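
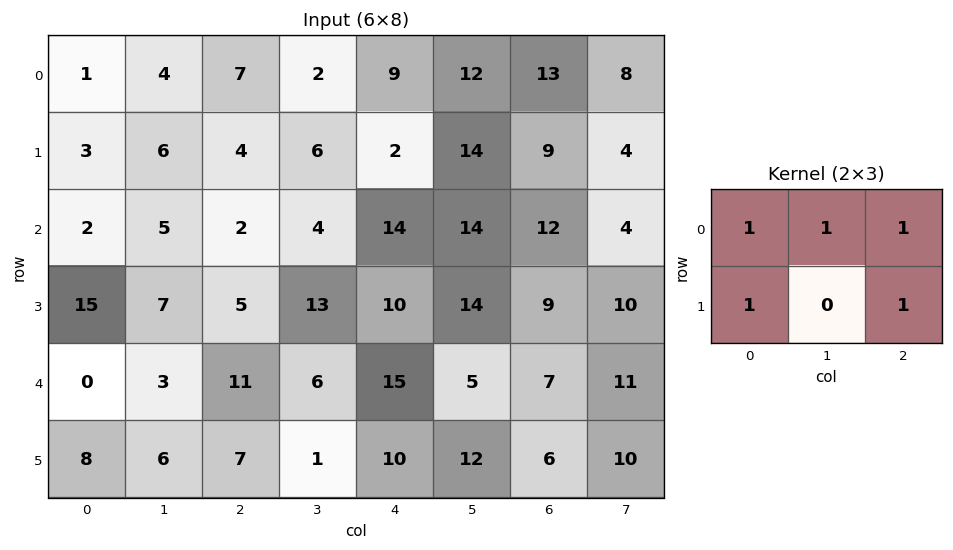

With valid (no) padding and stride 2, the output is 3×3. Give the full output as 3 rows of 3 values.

Output[0,0]: The receptive field on the input at this output position is [1 4 7 / 3 6 4]. Elementwise product with the kernel and sum: 1·1 + 4·1 + 7·1 + 3·1 + 4·1.

19 24 45
29 35 59
29 49 43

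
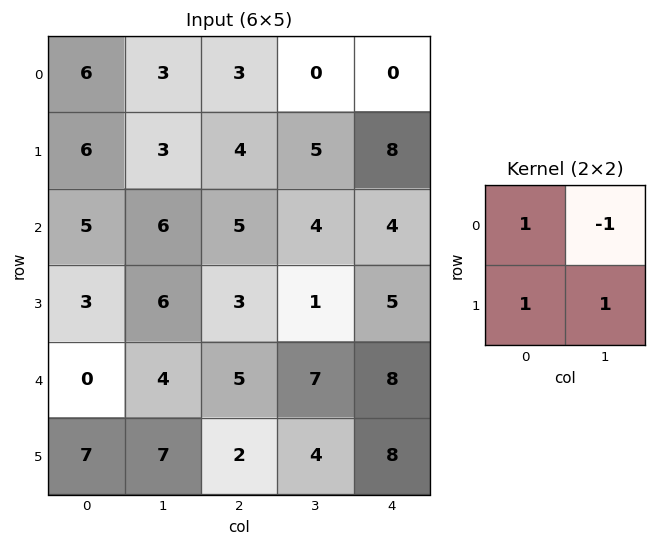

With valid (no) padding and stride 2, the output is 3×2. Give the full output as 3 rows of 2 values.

Output[0,0]: The receptive field on the input at this output position is [6 3 / 6 3]. Elementwise product with the kernel and sum: 6·1 + 3·-1 + 6·1 + 3·1.

12 12
8 5
10 4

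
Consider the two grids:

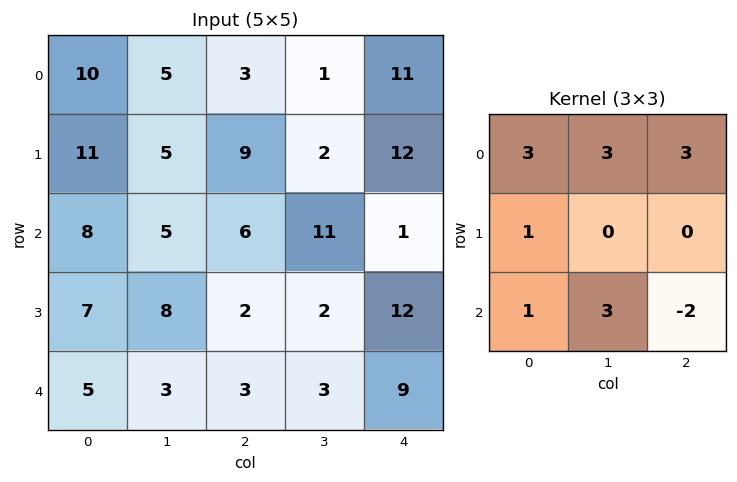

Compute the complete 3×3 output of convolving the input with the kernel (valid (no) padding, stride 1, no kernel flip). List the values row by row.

Output[0,0]: The receptive field on the input at this output position is [10 5 3 / 11 5 9 / 8 5 6]. Elementwise product with the kernel and sum: 10·3 + 5·3 + 3·3 + 11·1 + 8·1 + 5·3 + 6·-2.

76 33 91
110 63 59
72 80 50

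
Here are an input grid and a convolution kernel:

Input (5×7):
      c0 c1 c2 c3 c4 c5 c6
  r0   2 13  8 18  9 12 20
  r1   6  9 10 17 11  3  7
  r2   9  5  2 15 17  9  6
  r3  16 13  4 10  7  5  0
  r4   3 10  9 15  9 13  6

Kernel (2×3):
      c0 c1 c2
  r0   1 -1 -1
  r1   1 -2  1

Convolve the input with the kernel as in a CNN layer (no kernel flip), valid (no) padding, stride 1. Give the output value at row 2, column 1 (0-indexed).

3

The receptive field on the input at this output position is [5 2 15 / 13 4 10]. Elementwise product with the kernel and sum: 5·1 + 2·-1 + 15·-1 + 13·1 + 4·-2 + 10·1.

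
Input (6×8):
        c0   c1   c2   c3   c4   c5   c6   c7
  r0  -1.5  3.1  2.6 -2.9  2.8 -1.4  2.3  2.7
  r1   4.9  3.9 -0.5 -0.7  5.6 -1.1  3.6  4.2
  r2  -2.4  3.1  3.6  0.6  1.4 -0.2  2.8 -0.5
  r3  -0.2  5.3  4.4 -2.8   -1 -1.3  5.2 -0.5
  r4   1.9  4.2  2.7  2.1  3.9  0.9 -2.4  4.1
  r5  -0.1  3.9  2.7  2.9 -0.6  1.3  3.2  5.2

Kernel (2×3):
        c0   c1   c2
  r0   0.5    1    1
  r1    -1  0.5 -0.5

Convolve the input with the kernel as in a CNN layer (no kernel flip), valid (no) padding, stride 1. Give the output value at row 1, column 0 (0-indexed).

8

The receptive field on the input at this output position is [4.9 3.9 -0.5 / -2.4 3.1 3.6]. Elementwise product with the kernel and sum: 4.9·0.5 + 3.9·1 + -0.5·1 + -2.4·-1 + 3.1·0.5 + 3.6·-0.5.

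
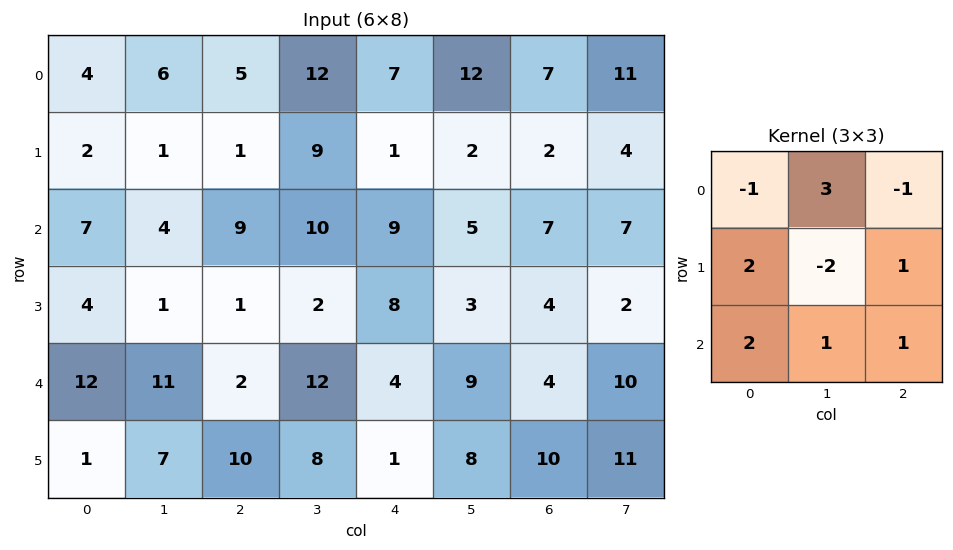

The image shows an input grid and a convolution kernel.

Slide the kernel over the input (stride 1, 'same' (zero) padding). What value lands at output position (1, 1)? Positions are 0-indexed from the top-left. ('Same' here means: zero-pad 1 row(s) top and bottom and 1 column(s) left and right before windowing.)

39

The receptive field on the zero-padded input at this output position is [4 6 5 / 2 1 1 / 7 4 9]. Elementwise product with the kernel and sum: 4·-1 + 6·3 + 5·-1 + 2·2 + 1·-2 + 1·1 + 7·2 + 4·1 + 9·1.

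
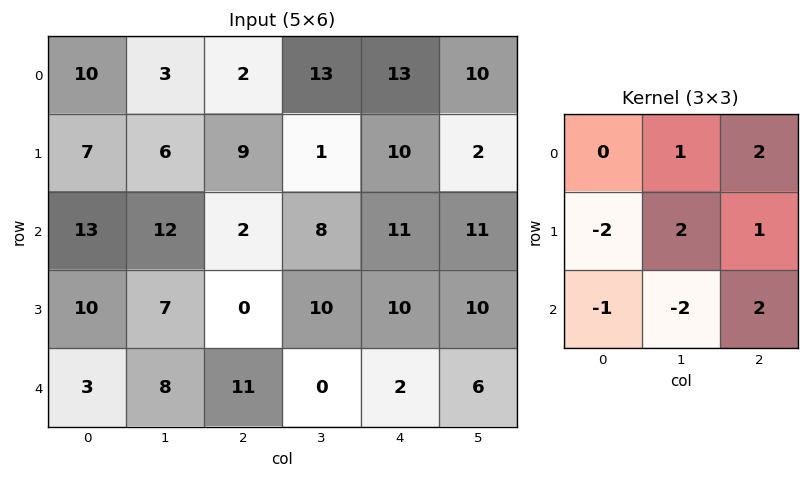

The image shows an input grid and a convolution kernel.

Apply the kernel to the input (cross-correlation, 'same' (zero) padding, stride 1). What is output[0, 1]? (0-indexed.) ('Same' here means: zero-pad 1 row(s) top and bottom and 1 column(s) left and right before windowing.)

The receptive field on the zero-padded input at this output position is [0 0 0 / 10 3 2 / 7 6 9]. Elementwise product with the kernel and sum: 0·1 + 0·2 + 10·-2 + 3·2 + 2·1 + 7·-1 + 6·-2 + 9·2.

-13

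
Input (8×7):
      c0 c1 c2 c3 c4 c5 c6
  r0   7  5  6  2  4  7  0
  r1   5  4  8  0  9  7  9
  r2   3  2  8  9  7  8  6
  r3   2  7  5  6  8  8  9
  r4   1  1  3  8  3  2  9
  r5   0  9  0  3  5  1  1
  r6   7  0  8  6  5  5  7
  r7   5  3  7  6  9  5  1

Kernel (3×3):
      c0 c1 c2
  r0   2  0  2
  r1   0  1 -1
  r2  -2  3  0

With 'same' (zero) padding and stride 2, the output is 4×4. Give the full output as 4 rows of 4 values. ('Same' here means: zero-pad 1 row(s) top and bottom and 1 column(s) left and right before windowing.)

17 20 24 13
15 8 25 31
14 3 38 26
40 41 23 2

Output[0,0]: The receptive field on the zero-padded input at this output position is [0 0 0 / 0 7 5 / 0 5 4]. Elementwise product with the kernel and sum: 0·2 + 0·2 + 7·1 + 5·-1 + 0·-2 + 5·3.
Output[0,1]: The receptive field on the zero-padded input at this output position is [0 0 0 / 5 6 2 / 4 8 0]. Elementwise product with the kernel and sum: 0·2 + 0·2 + 6·1 + 2·-1 + 4·-2 + 8·3.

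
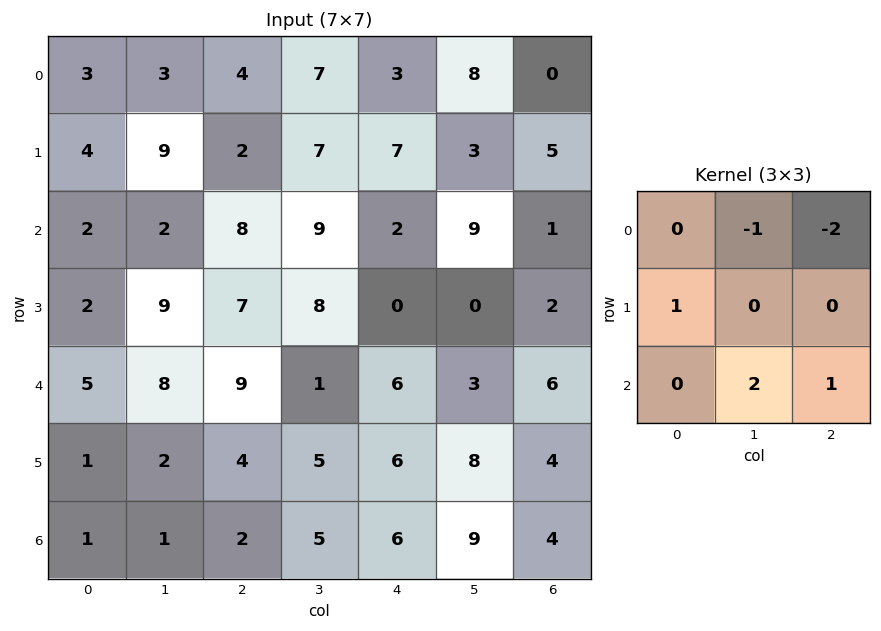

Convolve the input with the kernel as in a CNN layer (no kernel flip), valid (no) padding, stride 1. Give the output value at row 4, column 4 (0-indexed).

13

The receptive field on the input at this output position is [6 3 6 / 6 8 4 / 6 9 4]. Elementwise product with the kernel and sum: 3·-1 + 6·-2 + 6·1 + 9·2 + 4·1.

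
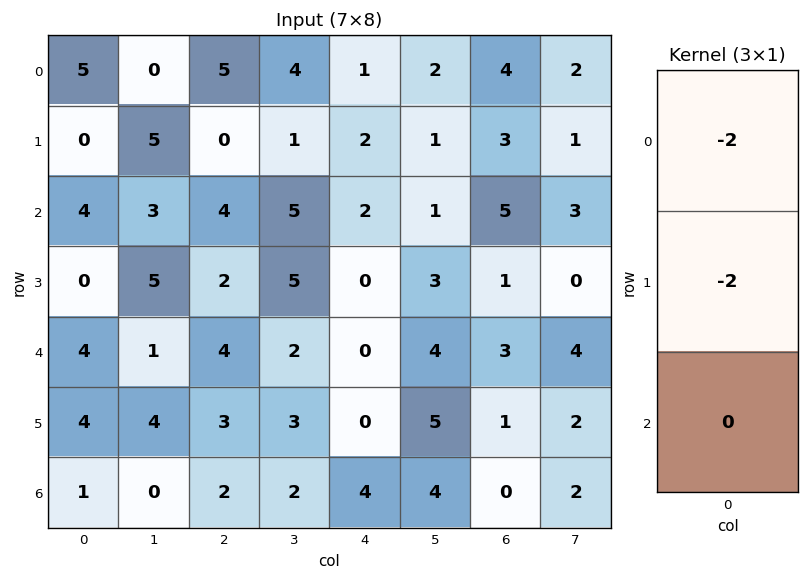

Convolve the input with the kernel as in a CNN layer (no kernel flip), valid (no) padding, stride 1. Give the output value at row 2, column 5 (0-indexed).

The receptive field on the input at this output position is [1 / 3 / 4]. Elementwise product with the kernel and sum: 1·-2 + 3·-2.

-8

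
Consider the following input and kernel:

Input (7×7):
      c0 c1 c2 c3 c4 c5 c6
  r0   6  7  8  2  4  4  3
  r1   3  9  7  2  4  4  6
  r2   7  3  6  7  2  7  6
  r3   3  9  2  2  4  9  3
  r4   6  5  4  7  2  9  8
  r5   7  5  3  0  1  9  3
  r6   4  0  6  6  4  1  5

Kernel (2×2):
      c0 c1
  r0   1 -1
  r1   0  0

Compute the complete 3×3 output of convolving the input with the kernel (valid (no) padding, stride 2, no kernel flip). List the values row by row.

-1 6 0
4 -1 -5
1 -3 -7

Output[0,0]: The receptive field on the input at this output position is [6 7 / 3 9]. Elementwise product with the kernel and sum: 6·1 + 7·-1.
Output[0,1]: The receptive field on the input at this output position is [8 2 / 7 2]. Elementwise product with the kernel and sum: 8·1 + 2·-1.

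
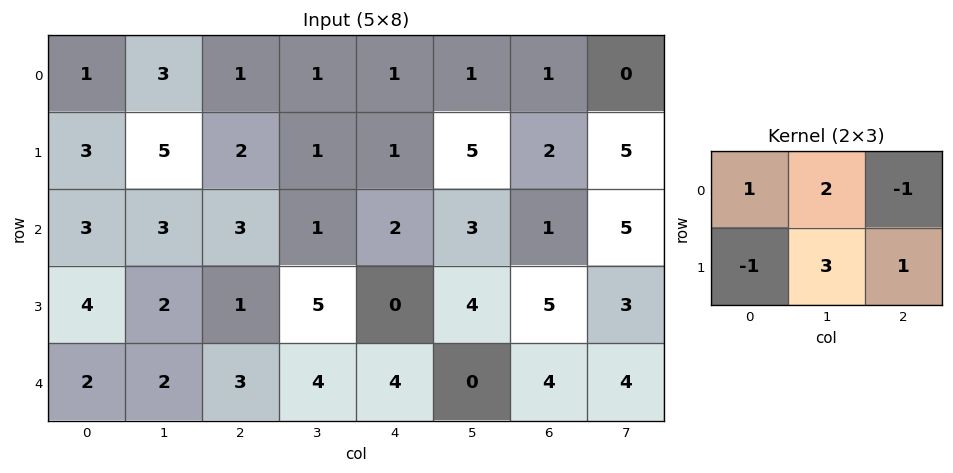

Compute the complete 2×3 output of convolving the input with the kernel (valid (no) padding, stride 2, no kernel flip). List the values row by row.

20 4 18
9 17 24

Output[0,0]: The receptive field on the input at this output position is [1 3 1 / 3 5 2]. Elementwise product with the kernel and sum: 1·1 + 3·2 + 1·-1 + 3·-1 + 5·3 + 2·1.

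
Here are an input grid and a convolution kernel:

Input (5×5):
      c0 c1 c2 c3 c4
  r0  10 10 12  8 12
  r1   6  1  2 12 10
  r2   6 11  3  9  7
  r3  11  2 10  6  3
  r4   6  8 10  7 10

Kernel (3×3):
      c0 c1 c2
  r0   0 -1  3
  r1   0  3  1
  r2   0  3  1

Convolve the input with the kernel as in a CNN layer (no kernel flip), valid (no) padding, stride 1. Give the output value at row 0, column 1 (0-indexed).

The receptive field on the input at this output position is [10 12 8 / 1 2 12 / 11 3 9]. Elementwise product with the kernel and sum: 12·-1 + 8·3 + 2·3 + 12·1 + 3·3 + 9·1.

48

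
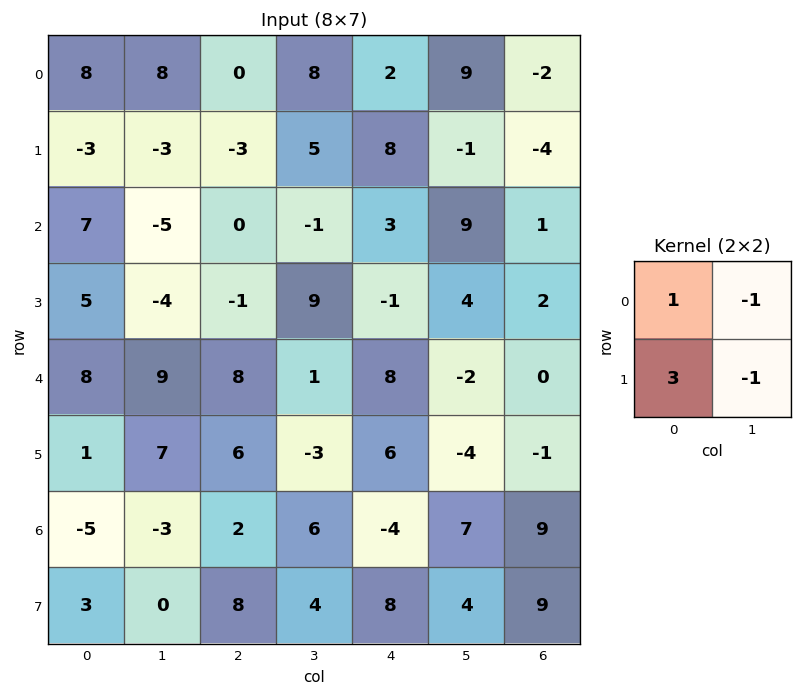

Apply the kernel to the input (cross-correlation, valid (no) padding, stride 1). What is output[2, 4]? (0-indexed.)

The receptive field on the input at this output position is [3 9 / -1 4]. Elementwise product with the kernel and sum: 3·1 + 9·-1 + -1·3 + 4·-1.

-13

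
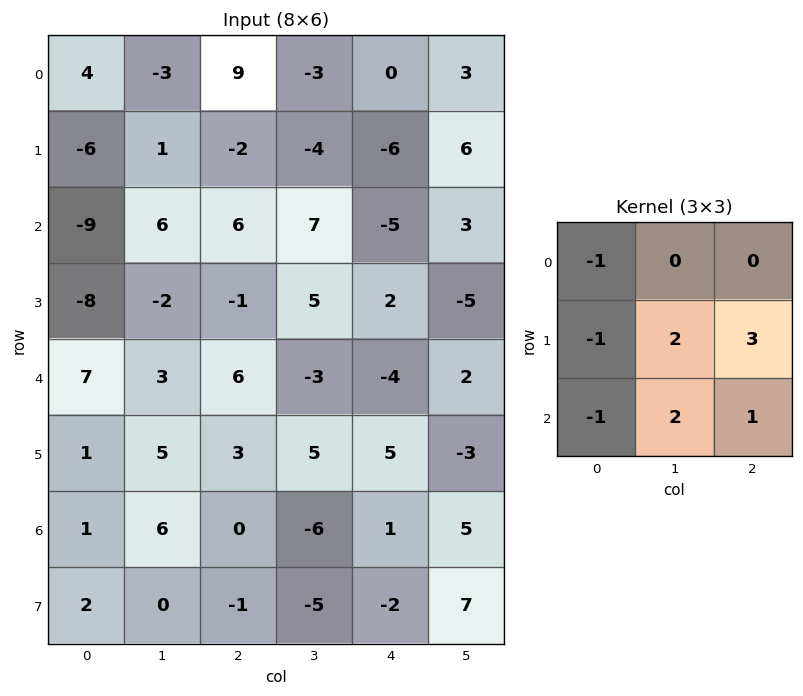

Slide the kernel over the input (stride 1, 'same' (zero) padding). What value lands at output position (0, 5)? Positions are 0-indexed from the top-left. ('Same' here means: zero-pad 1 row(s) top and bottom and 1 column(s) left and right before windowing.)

24

The receptive field on the zero-padded input at this output position is [0 0 0 / 0 3 0 / -6 6 0]. Elementwise product with the kernel and sum: 0·-1 + 0·-1 + 3·2 + 0·3 + -6·-1 + 6·2 + 0·1.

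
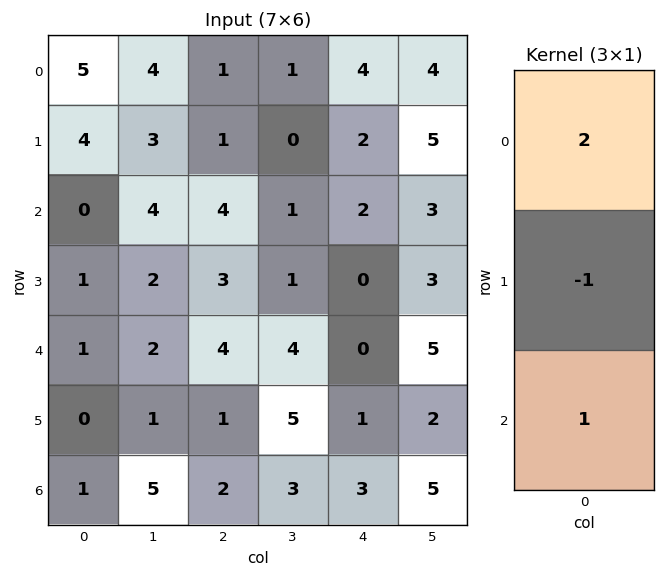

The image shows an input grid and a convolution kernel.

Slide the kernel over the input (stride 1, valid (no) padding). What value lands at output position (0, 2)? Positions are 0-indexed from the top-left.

The receptive field on the input at this output position is [1 / 1 / 4]. Elementwise product with the kernel and sum: 1·2 + 1·-1 + 4·1.

5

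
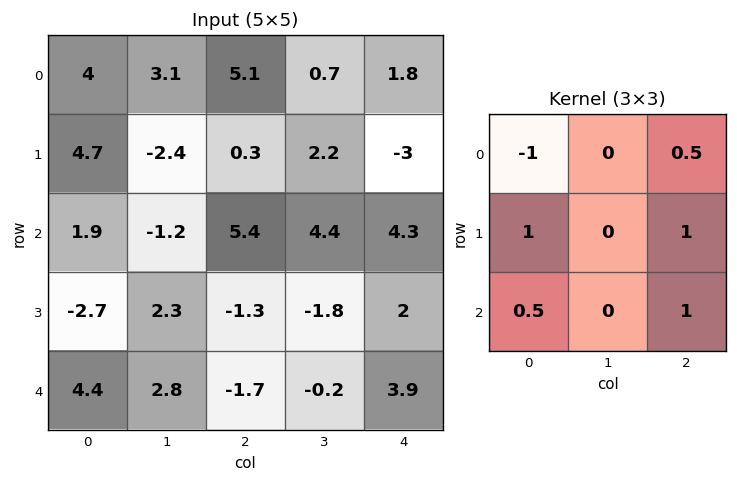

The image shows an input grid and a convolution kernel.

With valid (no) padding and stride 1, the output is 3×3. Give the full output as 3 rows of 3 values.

Output[0,0]: The receptive field on the input at this output position is [4 3.1 5.1 / 4.7 -2.4 0.3 / 1.9 -1.2 5.4]. Elementwise product with the kernel and sum: 4·-1 + 5.1·0.5 + 4.7·1 + 0.3·1 + 1.9·0.5 + 5.4·1.
Output[0,1]: The receptive field on the input at this output position is [3.1 5.1 0.7 / -2.4 0.3 2.2 / -1.2 5.4 4.4]. Elementwise product with the kernel and sum: 3.1·-1 + 0.7·0.5 + -2.4·1 + 2.2·1 + -1.2·0.5 + 4.4·1.

9.9 0.85 0.1
0.1 6.05 9.25
-2.7 5.1 0.5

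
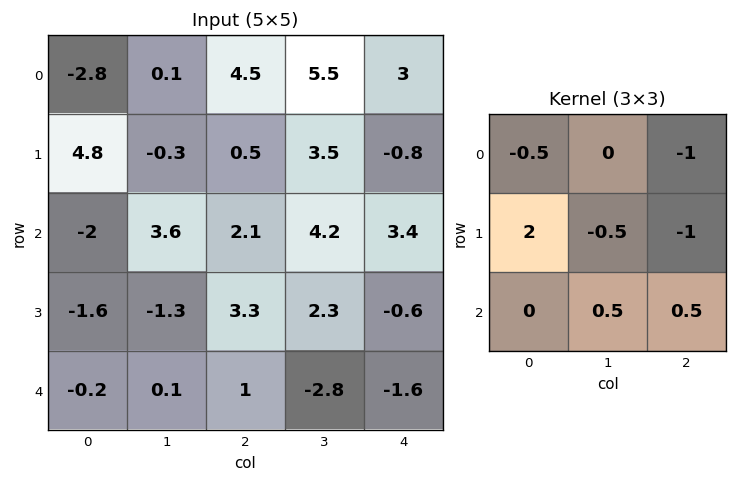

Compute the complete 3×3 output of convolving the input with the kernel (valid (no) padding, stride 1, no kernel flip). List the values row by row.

Output[0,0]: The receptive field on the input at this output position is [-2.8 0.1 4.5 / 4.8 -0.3 0.5 / -2 3.6 2.1]. Elementwise product with the kernel and sum: -2.8·-0.5 + 4.5·-1 + 4.8·2 + -0.3·-0.5 + 0.5·-1 + 3.6·0.5 + 2.1·0.5.

9 -6.75 -1.4
-9.8 1.4 0.1
-6.4 -13.45 -0.6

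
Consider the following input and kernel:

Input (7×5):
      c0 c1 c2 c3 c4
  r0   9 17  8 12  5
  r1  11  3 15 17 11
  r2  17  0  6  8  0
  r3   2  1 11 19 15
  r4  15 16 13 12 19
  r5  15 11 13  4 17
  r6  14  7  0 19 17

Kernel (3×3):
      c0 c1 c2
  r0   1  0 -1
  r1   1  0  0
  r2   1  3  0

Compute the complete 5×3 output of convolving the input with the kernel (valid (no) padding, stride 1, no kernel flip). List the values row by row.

29 26 48
18 20 78
76 48 66
54 48 34
52 22 64

Output[0,0]: The receptive field on the input at this output position is [9 17 8 / 11 3 15 / 17 0 6]. Elementwise product with the kernel and sum: 9·1 + 8·-1 + 11·1 + 17·1 + 0·3.
Output[0,1]: The receptive field on the input at this output position is [17 8 12 / 3 15 17 / 0 6 8]. Elementwise product with the kernel and sum: 17·1 + 12·-1 + 3·1 + 0·1 + 6·3.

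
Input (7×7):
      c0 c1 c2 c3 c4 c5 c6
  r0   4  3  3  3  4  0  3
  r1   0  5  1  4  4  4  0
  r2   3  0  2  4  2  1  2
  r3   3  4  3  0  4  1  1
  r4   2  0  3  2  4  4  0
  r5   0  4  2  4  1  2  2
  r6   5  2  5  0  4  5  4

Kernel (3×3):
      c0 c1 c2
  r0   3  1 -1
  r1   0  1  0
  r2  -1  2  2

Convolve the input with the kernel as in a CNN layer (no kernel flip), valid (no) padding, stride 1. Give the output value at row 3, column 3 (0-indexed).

The receptive field on the input at this output position is [0 4 1 / 2 4 4 / 4 1 2]. Elementwise product with the kernel and sum: 0·3 + 4·1 + 1·-1 + 4·1 + 4·-1 + 1·2 + 2·2.

9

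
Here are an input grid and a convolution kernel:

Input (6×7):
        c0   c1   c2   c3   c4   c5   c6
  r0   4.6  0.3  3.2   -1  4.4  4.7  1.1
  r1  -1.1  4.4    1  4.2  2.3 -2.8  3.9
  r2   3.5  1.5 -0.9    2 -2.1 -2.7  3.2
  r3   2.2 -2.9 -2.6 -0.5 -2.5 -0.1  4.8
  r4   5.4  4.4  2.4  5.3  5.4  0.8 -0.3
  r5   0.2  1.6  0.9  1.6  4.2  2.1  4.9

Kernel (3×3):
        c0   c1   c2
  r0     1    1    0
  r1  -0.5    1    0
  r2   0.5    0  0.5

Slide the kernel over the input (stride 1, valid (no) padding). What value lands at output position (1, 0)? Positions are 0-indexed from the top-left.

The receptive field on the input at this output position is [-1.1 4.4 1 / 3.5 1.5 -0.9 / 2.2 -2.9 -2.6]. Elementwise product with the kernel and sum: -1.1·1 + 4.4·1 + 3.5·-0.5 + 1.5·1 + 2.2·0.5 + -2.6·0.5.

2.85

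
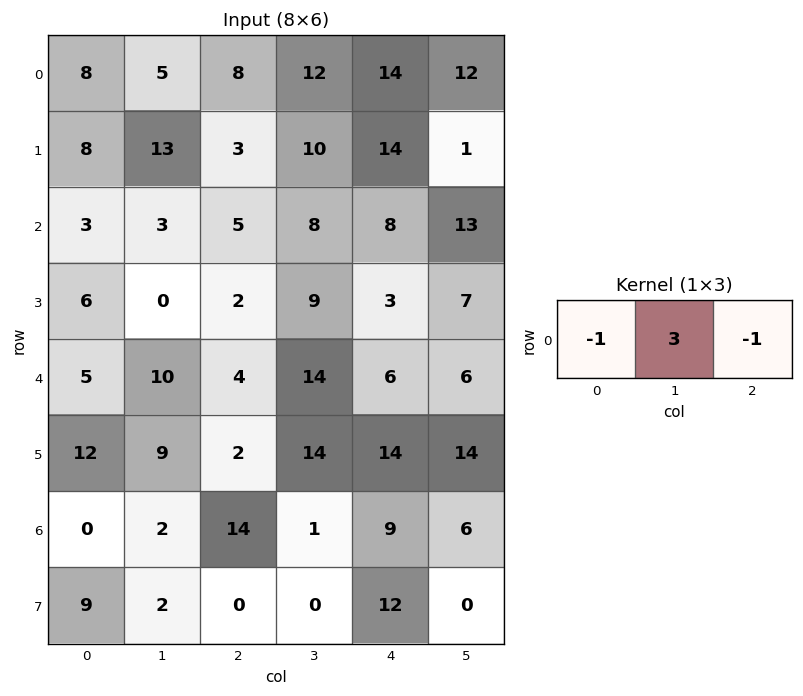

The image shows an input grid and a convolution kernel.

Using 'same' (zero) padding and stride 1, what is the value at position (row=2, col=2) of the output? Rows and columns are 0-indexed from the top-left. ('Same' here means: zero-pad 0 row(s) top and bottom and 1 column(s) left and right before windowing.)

The receptive field on the zero-padded input at this output position is [3 5 8]. Elementwise product with the kernel and sum: 3·-1 + 5·3 + 8·-1.

4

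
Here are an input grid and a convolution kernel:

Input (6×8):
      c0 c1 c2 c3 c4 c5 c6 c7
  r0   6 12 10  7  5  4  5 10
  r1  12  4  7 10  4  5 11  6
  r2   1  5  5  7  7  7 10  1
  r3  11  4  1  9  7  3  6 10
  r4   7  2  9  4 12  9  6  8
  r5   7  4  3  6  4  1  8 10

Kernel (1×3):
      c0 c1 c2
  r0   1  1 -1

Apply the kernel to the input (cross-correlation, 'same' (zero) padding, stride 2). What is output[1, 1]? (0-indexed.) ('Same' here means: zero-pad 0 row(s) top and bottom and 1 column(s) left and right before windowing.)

The receptive field on the zero-padded input at this output position is [5 5 7]. Elementwise product with the kernel and sum: 5·1 + 5·1 + 7·-1.

3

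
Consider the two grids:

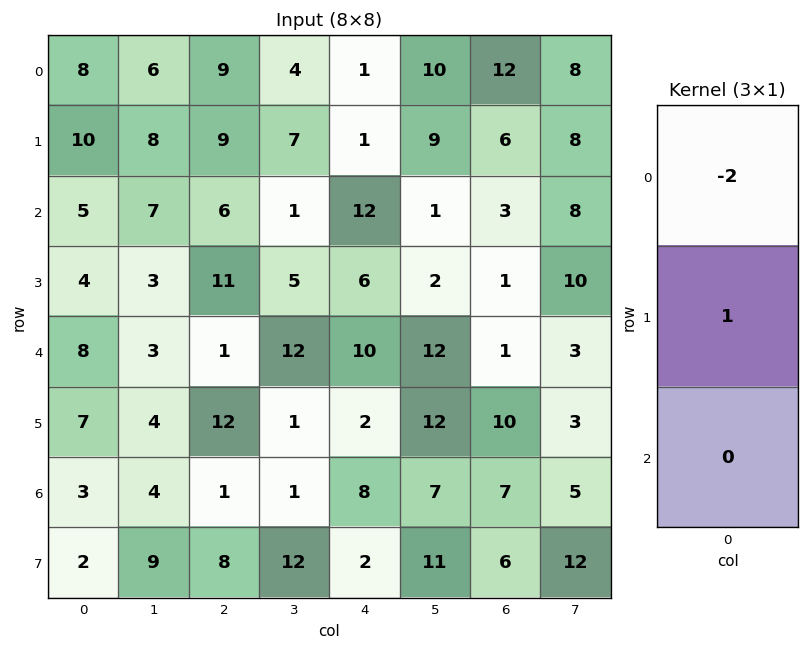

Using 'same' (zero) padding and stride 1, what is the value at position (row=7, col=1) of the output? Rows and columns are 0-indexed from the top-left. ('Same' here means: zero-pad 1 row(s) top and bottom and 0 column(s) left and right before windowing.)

1

The receptive field on the zero-padded input at this output position is [4 / 9 / 0]. Elementwise product with the kernel and sum: 4·-2 + 9·1.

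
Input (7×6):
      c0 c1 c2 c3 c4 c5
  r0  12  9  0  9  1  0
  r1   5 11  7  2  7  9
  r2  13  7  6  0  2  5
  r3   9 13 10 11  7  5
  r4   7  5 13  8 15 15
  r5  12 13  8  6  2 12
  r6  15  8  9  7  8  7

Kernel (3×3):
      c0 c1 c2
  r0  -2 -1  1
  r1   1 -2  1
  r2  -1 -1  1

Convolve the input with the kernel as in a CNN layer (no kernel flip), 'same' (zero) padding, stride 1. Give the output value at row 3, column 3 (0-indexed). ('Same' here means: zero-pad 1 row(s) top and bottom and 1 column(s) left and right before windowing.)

-21

The receptive field on the zero-padded input at this output position is [6 0 2 / 10 11 7 / 13 8 15]. Elementwise product with the kernel and sum: 6·-2 + 0·-1 + 2·1 + 10·1 + 11·-2 + 7·1 + 13·-1 + 8·-1 + 15·1.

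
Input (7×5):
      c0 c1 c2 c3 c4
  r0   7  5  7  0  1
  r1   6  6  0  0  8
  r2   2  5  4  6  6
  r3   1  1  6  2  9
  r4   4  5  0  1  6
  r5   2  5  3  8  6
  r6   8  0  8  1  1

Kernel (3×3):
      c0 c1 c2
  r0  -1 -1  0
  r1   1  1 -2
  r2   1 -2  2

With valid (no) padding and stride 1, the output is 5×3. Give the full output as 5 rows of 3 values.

Output[0,0]: The receptive field on the input at this output position is [7 5 7 / 6 6 0 / 2 5 4]. Elementwise product with the kernel and sum: 7·-1 + 5·-1 + 6·1 + 6·1 + 0·-2 + 2·1 + 5·-2 + 4·2.

0 3 -19
-2 -16 18
-23 1 -10
5 11 -20
16 -27 6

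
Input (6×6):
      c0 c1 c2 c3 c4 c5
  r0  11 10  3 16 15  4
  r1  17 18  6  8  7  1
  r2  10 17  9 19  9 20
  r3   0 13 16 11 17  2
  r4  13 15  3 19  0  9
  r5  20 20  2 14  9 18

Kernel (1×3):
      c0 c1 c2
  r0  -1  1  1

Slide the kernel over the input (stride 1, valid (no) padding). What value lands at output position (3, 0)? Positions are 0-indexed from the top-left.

29

The receptive field on the input at this output position is [0 13 16]. Elementwise product with the kernel and sum: 0·-1 + 13·1 + 16·1.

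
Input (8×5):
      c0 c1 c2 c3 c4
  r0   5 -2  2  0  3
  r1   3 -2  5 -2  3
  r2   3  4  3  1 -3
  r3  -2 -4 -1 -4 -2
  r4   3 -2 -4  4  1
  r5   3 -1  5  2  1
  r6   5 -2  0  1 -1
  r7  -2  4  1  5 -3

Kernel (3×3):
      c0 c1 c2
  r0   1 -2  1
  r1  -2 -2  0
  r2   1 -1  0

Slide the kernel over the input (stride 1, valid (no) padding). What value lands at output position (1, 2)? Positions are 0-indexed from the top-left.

7

The receptive field on the input at this output position is [5 -2 3 / 3 1 -3 / -1 -4 -2]. Elementwise product with the kernel and sum: 5·1 + -2·-2 + 3·1 + 3·-2 + 1·-2 + -1·1 + -4·-1.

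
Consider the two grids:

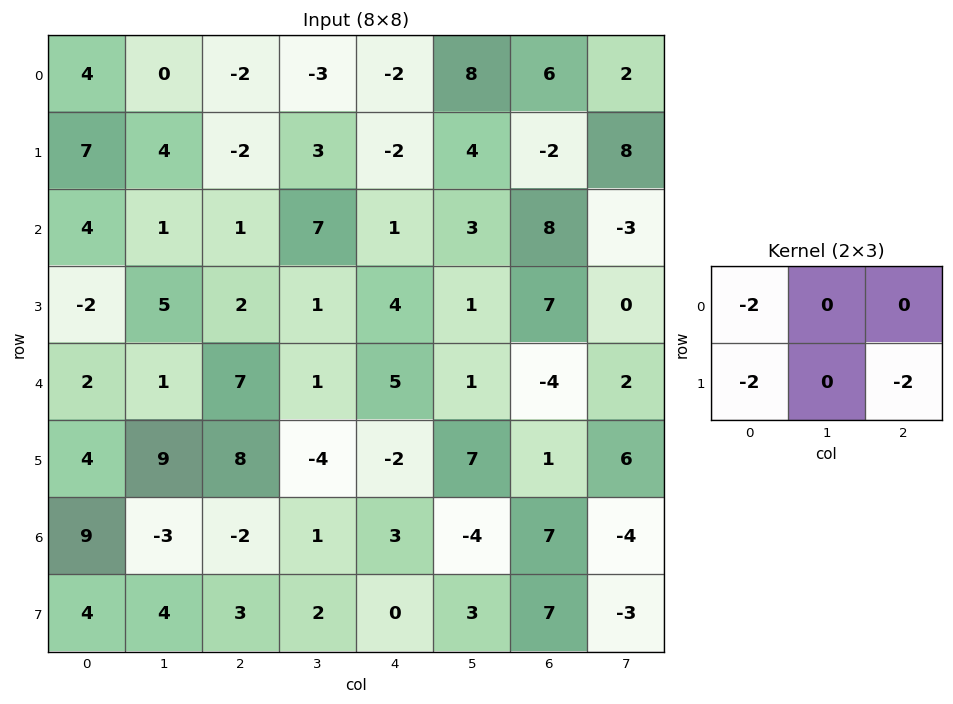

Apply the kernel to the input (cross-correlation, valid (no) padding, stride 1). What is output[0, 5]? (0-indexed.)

-40

The receptive field on the input at this output position is [8 6 2 / 4 -2 8]. Elementwise product with the kernel and sum: 8·-2 + 4·-2 + 8·-2.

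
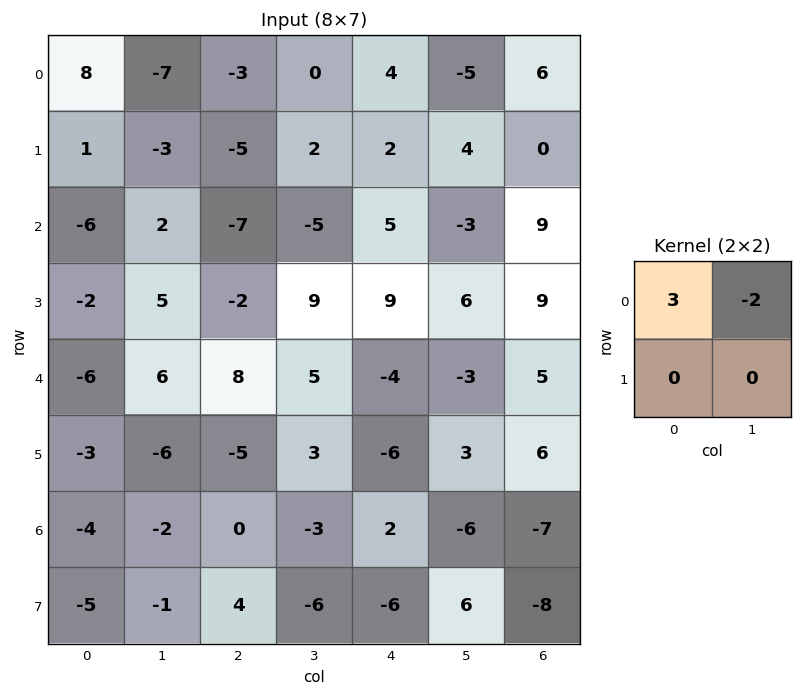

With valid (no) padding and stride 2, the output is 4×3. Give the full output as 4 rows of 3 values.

38 -9 22
-22 -11 21
-30 14 -6
-8 6 18

Output[0,0]: The receptive field on the input at this output position is [8 -7 / 1 -3]. Elementwise product with the kernel and sum: 8·3 + -7·-2.
Output[0,1]: The receptive field on the input at this output position is [-3 0 / -5 2]. Elementwise product with the kernel and sum: -3·3 + 0·-2.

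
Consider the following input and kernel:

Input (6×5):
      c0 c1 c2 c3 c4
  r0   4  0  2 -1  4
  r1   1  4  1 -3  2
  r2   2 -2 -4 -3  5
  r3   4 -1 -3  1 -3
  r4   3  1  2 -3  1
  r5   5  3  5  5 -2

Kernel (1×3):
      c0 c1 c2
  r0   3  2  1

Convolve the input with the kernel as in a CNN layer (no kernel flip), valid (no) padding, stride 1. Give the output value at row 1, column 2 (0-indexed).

-1

The receptive field on the input at this output position is [1 -3 2]. Elementwise product with the kernel and sum: 1·3 + -3·2 + 2·1.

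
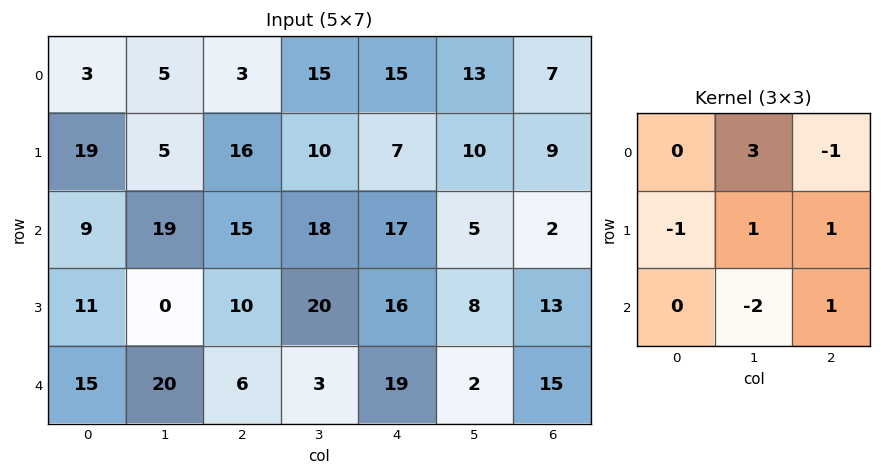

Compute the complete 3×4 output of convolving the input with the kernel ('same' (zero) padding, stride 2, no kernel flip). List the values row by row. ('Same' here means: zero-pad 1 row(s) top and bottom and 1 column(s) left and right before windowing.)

-25 -9 9 -24
58 52 -9 -2
68 -1 58 52

Output[0,0]: The receptive field on the zero-padded input at this output position is [0 0 0 / 0 3 5 / 0 19 5]. Elementwise product with the kernel and sum: 0·3 + 0·-1 + 0·-1 + 3·1 + 5·1 + 19·-2 + 5·1.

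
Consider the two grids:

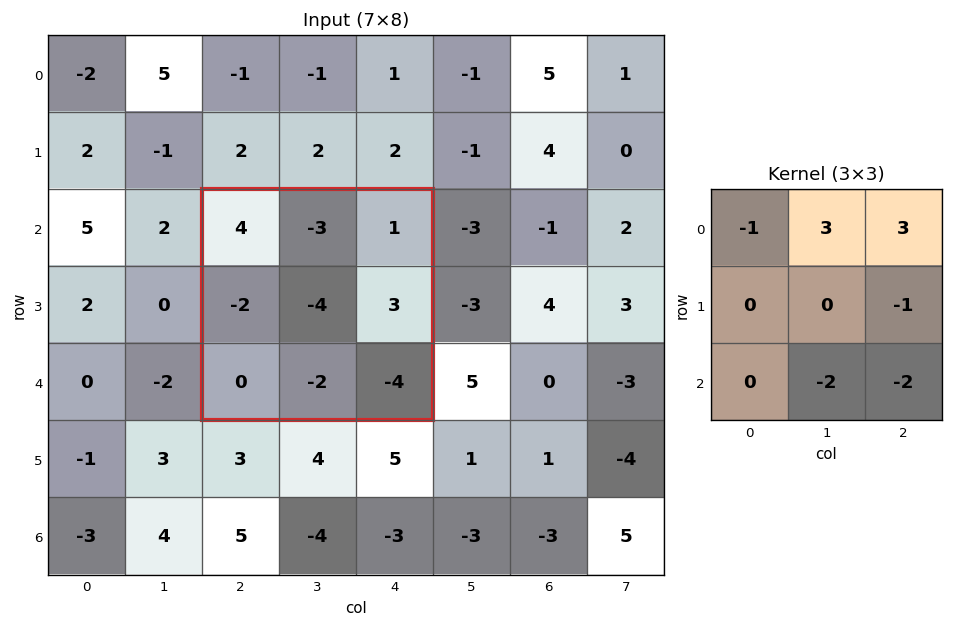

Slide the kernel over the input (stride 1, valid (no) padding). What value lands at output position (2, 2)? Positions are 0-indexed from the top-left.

The receptive field on the input at this output position is [4 -3 1 / -2 -4 3 / 0 -2 -4]. Elementwise product with the kernel and sum: 4·-1 + -3·3 + 1·3 + 3·-1 + -2·-2 + -4·-2.

-1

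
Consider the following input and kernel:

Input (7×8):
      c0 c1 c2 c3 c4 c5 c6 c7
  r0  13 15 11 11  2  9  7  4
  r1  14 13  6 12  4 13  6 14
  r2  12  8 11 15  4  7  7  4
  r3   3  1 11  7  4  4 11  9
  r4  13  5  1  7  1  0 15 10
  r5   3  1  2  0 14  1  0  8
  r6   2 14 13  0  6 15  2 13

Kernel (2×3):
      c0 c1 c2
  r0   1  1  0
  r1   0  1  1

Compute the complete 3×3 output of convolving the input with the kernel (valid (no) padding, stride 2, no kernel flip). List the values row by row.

Output[0,0]: The receptive field on the input at this output position is [13 15 11 / 14 13 6]. Elementwise product with the kernel and sum: 13·1 + 15·1 + 13·1 + 6·1.

47 38 30
32 37 26
21 22 2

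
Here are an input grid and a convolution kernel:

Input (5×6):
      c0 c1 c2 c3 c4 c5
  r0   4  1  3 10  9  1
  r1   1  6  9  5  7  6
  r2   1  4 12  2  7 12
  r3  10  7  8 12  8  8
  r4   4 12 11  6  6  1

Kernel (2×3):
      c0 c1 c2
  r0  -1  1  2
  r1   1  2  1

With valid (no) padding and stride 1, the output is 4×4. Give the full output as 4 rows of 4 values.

Output[0,0]: The receptive field on the input at this output position is [4 1 3 / 1 6 9]. Elementwise product with the kernel and sum: 4·-1 + 1·1 + 3·2 + 1·1 + 6·2 + 9·1.
Output[0,1]: The receptive field on the input at this output position is [1 3 10 / 6 9 5]. Elementwise product with the kernel and sum: 1·-1 + 3·1 + 10·2 + 6·1 + 9·2 + 5·1.

25 51 51 26
44 43 33 42
59 47 44 65
52 65 49 31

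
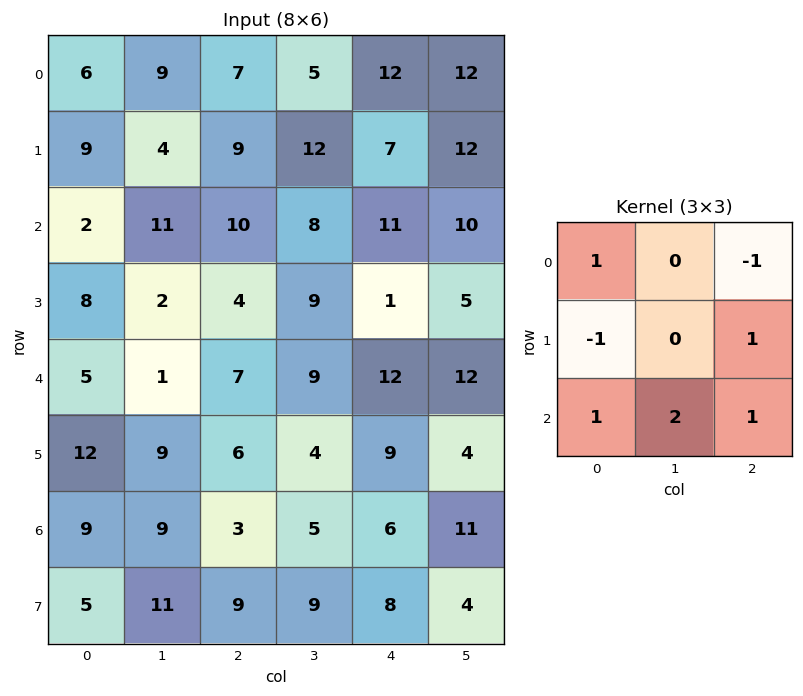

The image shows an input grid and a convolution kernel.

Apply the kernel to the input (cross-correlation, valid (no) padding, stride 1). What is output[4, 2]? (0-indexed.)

17

The receptive field on the input at this output position is [7 9 12 / 6 4 9 / 3 5 6]. Elementwise product with the kernel and sum: 7·1 + 12·-1 + 6·-1 + 9·1 + 3·1 + 5·2 + 6·1.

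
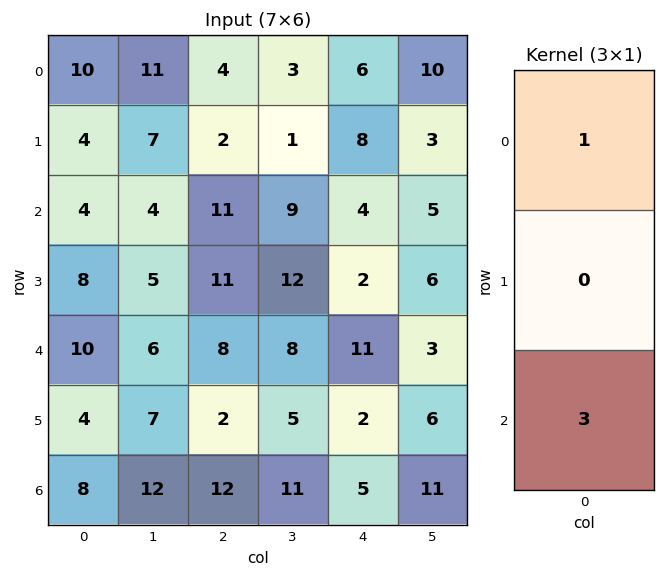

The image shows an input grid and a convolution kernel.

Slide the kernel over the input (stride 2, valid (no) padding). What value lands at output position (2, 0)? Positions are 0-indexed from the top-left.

The receptive field on the input at this output position is [10 / 4 / 8]. Elementwise product with the kernel and sum: 10·1 + 8·3.

34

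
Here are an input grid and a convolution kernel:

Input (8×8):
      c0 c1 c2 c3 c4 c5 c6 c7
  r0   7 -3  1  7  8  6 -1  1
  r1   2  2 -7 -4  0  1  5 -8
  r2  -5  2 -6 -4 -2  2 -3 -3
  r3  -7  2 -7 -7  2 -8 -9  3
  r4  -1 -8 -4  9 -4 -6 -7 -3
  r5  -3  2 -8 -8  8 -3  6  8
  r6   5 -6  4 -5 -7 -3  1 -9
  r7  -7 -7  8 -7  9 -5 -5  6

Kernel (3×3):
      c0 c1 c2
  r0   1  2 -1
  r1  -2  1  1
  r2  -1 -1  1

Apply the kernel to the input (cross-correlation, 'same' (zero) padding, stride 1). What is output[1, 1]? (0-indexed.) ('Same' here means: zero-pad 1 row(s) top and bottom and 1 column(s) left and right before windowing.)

-12

The receptive field on the zero-padded input at this output position is [7 -3 1 / 2 2 -7 / -5 2 -6]. Elementwise product with the kernel and sum: 7·1 + -3·2 + 1·-1 + 2·-2 + 2·1 + -7·1 + -5·-1 + 2·-1 + -6·1.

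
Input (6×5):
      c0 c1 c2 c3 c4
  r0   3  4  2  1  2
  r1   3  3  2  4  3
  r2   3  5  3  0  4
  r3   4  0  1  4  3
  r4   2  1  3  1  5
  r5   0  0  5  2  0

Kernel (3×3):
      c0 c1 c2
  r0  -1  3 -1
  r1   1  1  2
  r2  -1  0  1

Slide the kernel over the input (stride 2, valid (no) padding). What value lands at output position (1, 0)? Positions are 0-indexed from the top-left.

The receptive field on the input at this output position is [3 5 3 / 4 0 1 / 2 1 3]. Elementwise product with the kernel and sum: 3·-1 + 5·3 + 3·-1 + 4·1 + 0·1 + 1·2 + 2·-1 + 3·1.

16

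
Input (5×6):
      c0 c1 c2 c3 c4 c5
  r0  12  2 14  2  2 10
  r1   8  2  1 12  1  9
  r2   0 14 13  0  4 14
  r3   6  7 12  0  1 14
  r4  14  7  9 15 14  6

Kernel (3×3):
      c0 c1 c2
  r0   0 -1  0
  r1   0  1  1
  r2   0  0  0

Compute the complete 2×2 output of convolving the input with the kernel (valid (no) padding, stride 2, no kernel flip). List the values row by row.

Output[0,0]: The receptive field on the input at this output position is [12 2 14 / 8 2 1 / 0 14 13]. Elementwise product with the kernel and sum: 2·-1 + 2·1 + 1·1.

1 11
5 1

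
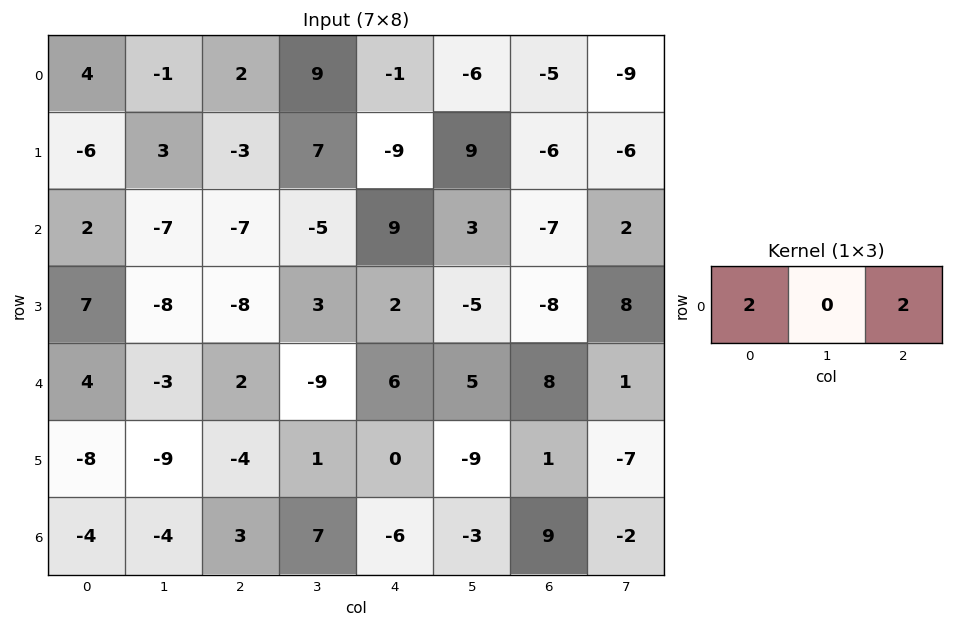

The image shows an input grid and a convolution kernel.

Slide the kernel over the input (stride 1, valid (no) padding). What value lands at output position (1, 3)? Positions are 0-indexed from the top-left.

The receptive field on the input at this output position is [7 -9 9]. Elementwise product with the kernel and sum: 7·2 + 9·2.

32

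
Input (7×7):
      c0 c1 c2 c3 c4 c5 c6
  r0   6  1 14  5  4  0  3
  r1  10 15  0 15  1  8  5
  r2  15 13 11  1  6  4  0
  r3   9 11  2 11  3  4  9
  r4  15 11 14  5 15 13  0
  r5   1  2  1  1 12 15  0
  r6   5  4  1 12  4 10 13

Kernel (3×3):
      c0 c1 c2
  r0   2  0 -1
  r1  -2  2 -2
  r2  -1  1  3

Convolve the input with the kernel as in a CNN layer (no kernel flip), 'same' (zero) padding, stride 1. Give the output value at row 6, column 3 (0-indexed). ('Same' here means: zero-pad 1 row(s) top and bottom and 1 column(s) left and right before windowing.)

The receptive field on the zero-padded input at this output position is [1 1 12 / 1 12 4 / 0 0 0]. Elementwise product with the kernel and sum: 1·2 + 12·-1 + 1·-2 + 12·2 + 4·-2 + 0·-1 + 0·1 + 0·3.

4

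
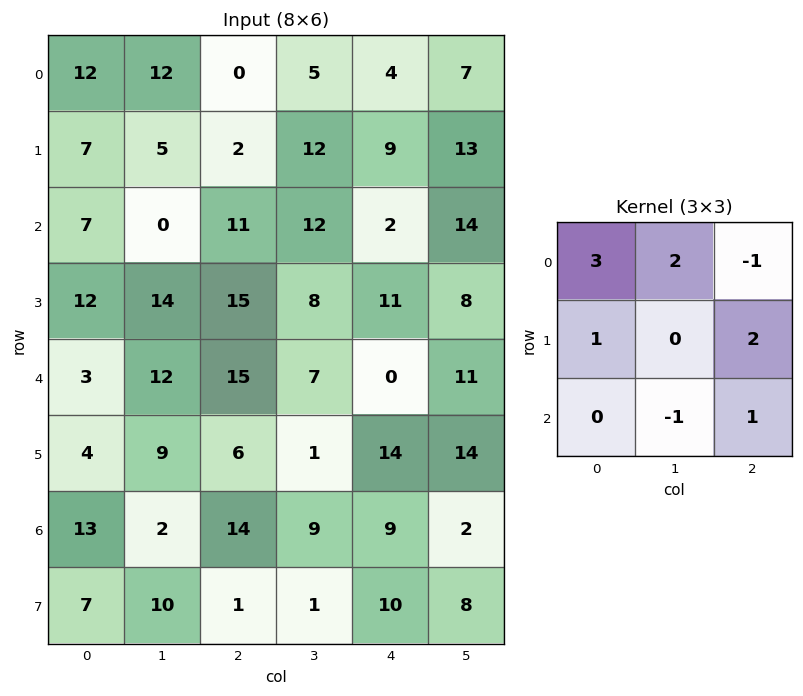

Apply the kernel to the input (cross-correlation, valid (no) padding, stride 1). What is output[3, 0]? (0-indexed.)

79

The receptive field on the input at this output position is [12 14 15 / 3 12 15 / 4 9 6]. Elementwise product with the kernel and sum: 12·3 + 14·2 + 15·-1 + 3·1 + 15·2 + 9·-1 + 6·1.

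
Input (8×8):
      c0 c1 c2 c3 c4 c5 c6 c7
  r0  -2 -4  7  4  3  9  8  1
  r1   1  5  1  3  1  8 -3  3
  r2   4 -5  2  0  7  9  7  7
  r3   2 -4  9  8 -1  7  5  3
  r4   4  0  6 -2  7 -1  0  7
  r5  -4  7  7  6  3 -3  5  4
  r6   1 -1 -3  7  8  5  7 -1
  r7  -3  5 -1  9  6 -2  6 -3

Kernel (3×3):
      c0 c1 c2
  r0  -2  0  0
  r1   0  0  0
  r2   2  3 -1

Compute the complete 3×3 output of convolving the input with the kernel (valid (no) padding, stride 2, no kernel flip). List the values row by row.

Output[0,0]: The receptive field on the input at this output position is [-2 -4 7 / 1 5 1 / 4 -5 2]. Elementwise product with the kernel and sum: -2·-2 + 4·2 + -5·3 + 2·-1.
Output[0,1]: The receptive field on the input at this output position is [7 4 3 / 1 3 1 / 2 0 7]. Elementwise product with the kernel and sum: 7·-2 + 2·2 + 0·3 + 7·-1.

-5 -17 28
-6 -5 -3
-6 -5 10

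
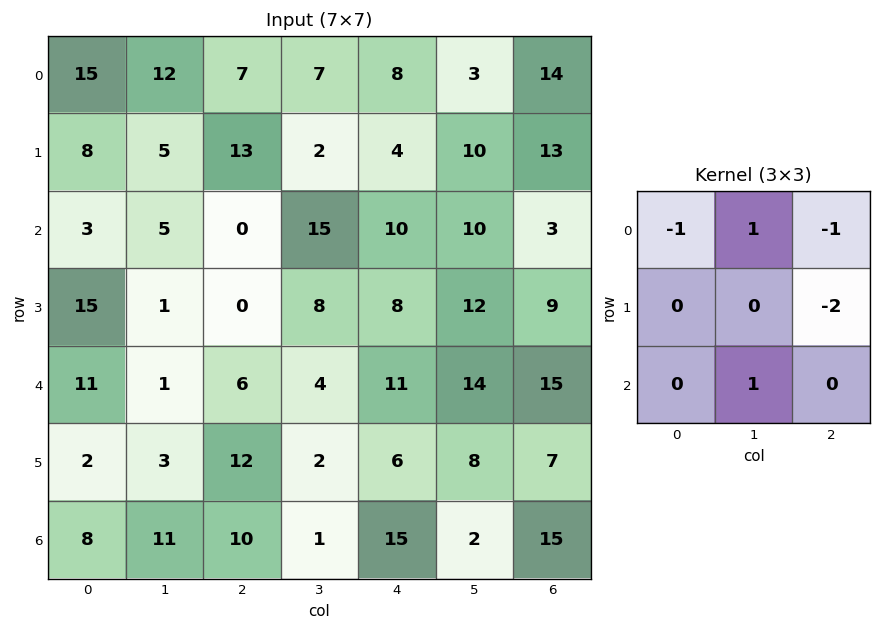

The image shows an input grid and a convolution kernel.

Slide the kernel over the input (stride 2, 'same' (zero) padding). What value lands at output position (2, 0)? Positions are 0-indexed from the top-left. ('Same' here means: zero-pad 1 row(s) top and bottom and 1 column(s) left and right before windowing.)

14

The receptive field on the zero-padded input at this output position is [0 15 1 / 0 11 1 / 0 2 3]. Elementwise product with the kernel and sum: 0·-1 + 15·1 + 1·-1 + 1·-2 + 2·1.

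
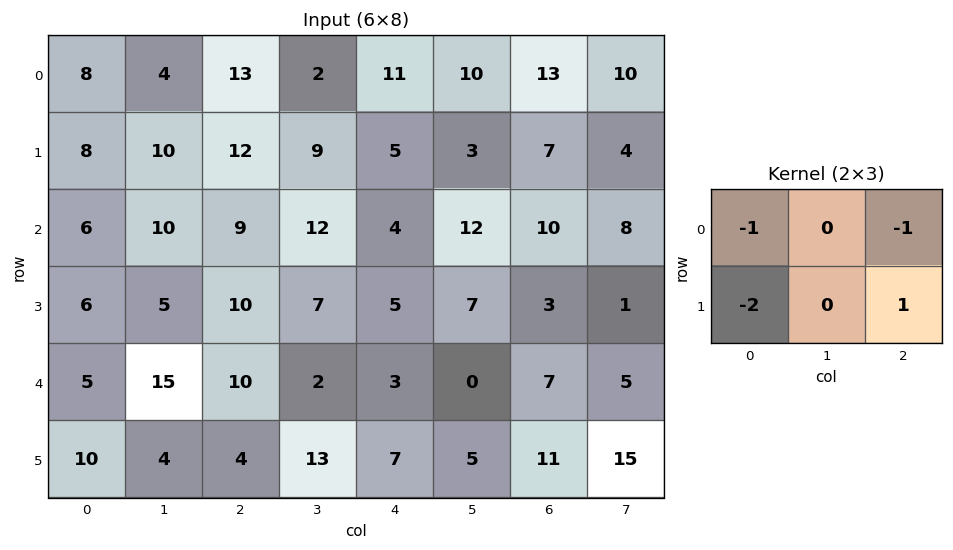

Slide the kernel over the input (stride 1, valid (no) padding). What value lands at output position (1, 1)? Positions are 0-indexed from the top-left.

-27

The receptive field on the input at this output position is [10 12 9 / 10 9 12]. Elementwise product with the kernel and sum: 10·-1 + 9·-1 + 10·-2 + 12·1.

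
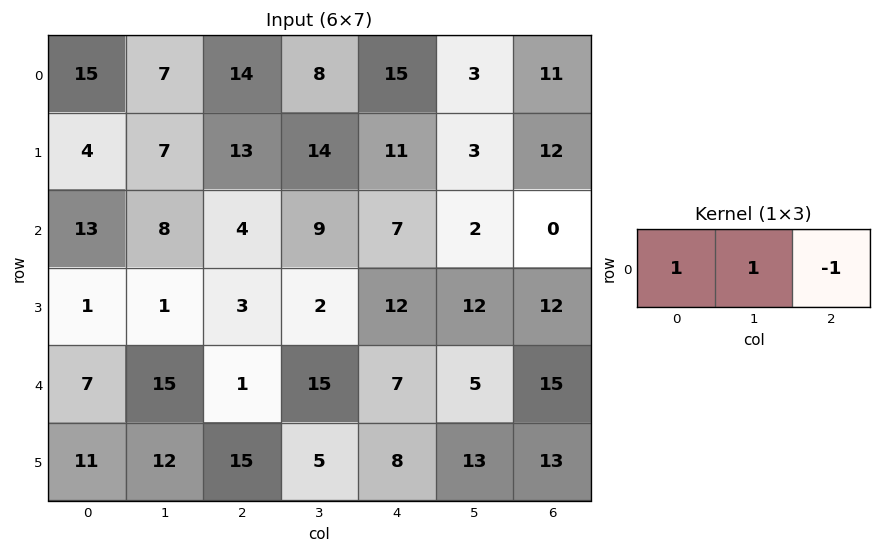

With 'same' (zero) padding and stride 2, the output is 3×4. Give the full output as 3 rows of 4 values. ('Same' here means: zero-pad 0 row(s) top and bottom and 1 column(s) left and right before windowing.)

8 13 20 14
5 3 14 2
-8 1 17 20

Output[0,0]: The receptive field on the zero-padded input at this output position is [0 15 7]. Elementwise product with the kernel and sum: 0·1 + 15·1 + 7·-1.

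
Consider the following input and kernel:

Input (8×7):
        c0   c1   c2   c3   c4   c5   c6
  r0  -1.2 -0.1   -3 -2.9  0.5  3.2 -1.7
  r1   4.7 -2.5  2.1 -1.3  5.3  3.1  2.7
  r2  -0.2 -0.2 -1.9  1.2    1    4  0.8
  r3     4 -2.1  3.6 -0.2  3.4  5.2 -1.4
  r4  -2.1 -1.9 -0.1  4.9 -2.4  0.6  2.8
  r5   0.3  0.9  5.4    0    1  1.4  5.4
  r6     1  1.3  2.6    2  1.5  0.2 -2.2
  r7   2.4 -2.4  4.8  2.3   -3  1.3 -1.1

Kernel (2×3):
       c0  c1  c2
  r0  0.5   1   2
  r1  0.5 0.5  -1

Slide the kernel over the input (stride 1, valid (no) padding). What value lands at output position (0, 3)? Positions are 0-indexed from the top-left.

4.35

The receptive field on the input at this output position is [-2.9 0.5 3.2 / -1.3 5.3 3.1]. Elementwise product with the kernel and sum: -2.9·0.5 + 0.5·1 + 3.2·2 + -1.3·0.5 + 5.3·0.5 + 3.1·-1.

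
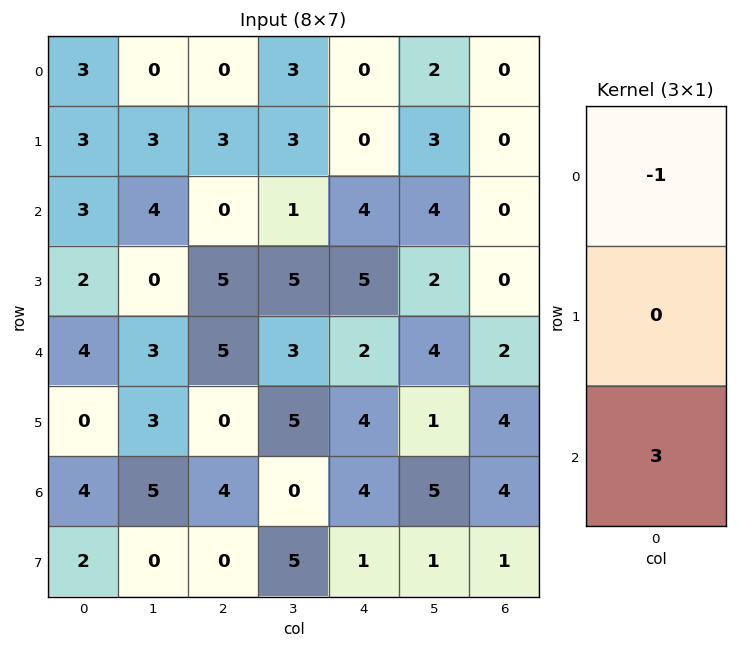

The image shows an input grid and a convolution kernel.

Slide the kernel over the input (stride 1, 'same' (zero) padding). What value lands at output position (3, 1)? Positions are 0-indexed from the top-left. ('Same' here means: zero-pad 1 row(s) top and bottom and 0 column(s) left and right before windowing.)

The receptive field on the zero-padded input at this output position is [4 / 0 / 3]. Elementwise product with the kernel and sum: 4·-1 + 3·3.

5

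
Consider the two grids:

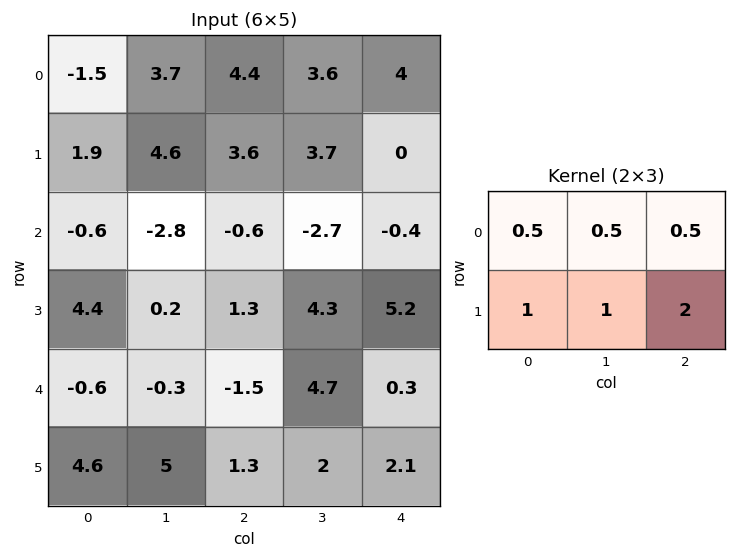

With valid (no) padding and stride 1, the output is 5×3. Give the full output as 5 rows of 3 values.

17 21.45 13.3
0.45 -2.85 -0.45
5.2 7.05 14.15
-0.95 10.5 9.2
11 11.75 9.25

Output[0,0]: The receptive field on the input at this output position is [-1.5 3.7 4.4 / 1.9 4.6 3.6]. Elementwise product with the kernel and sum: -1.5·0.5 + 3.7·0.5 + 4.4·0.5 + 1.9·1 + 4.6·1 + 3.6·2.
Output[0,1]: The receptive field on the input at this output position is [3.7 4.4 3.6 / 4.6 3.6 3.7]. Elementwise product with the kernel and sum: 3.7·0.5 + 4.4·0.5 + 3.6·0.5 + 4.6·1 + 3.6·1 + 3.7·2.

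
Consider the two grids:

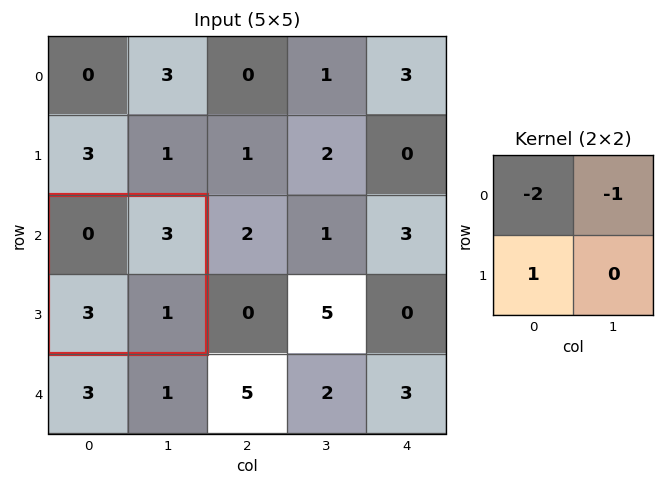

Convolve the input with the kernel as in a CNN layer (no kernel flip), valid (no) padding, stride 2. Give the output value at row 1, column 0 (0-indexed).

The receptive field on the input at this output position is [0 3 / 3 1]. Elementwise product with the kernel and sum: 0·-2 + 3·-1 + 3·1.

0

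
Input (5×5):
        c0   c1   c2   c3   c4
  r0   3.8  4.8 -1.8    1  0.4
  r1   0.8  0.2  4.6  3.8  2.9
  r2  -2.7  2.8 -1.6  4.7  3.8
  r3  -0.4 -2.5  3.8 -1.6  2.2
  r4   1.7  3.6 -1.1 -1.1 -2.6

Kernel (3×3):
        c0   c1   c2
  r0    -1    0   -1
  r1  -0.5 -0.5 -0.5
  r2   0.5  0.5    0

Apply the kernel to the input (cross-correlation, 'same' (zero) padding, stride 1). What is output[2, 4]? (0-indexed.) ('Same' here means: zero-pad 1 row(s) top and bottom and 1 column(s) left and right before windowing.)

-7.75

The receptive field on the zero-padded input at this output position is [3.8 2.9 0 / 4.7 3.8 0 / -1.6 2.2 0]. Elementwise product with the kernel and sum: 3.8·-1 + 0·-1 + 4.7·-0.5 + 3.8·-0.5 + 0·-0.5 + -1.6·0.5 + 2.2·0.5.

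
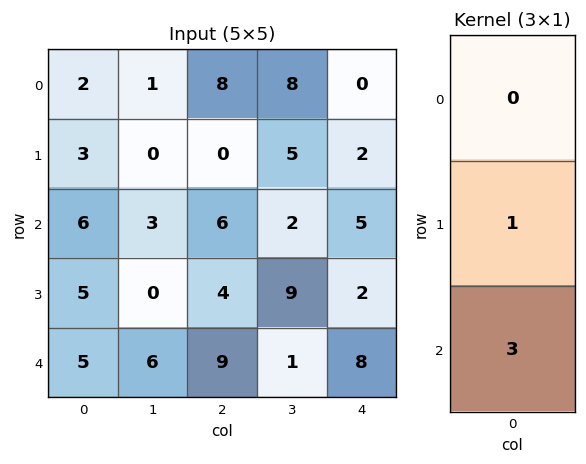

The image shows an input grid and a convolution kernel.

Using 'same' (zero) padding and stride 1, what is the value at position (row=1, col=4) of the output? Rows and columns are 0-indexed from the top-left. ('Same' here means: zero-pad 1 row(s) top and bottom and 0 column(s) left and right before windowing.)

17

The receptive field on the zero-padded input at this output position is [0 / 2 / 5]. Elementwise product with the kernel and sum: 2·1 + 5·3.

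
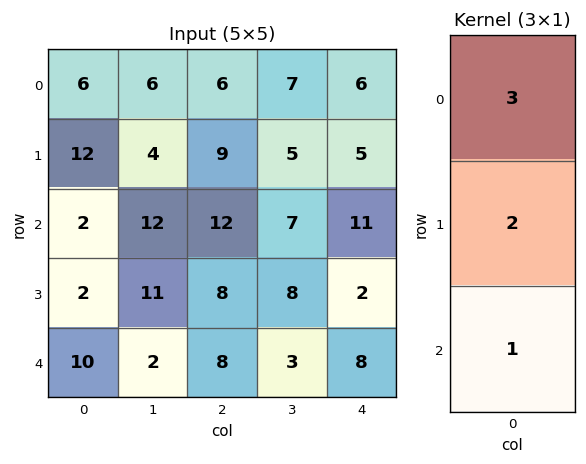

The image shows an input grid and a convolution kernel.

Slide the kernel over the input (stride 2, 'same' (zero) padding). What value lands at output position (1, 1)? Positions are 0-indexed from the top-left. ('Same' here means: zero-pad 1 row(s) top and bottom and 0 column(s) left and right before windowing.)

59

The receptive field on the zero-padded input at this output position is [9 / 12 / 8]. Elementwise product with the kernel and sum: 9·3 + 12·2 + 8·1.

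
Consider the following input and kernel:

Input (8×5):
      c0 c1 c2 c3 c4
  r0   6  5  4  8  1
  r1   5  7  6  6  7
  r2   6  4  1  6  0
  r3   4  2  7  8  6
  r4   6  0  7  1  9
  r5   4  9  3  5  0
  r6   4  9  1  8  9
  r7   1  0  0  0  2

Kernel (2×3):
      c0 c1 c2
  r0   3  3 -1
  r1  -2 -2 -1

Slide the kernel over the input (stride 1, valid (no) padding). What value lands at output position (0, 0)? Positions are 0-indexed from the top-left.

The receptive field on the input at this output position is [6 5 4 / 5 7 6]. Elementwise product with the kernel and sum: 6·3 + 5·3 + 4·-1 + 5·-2 + 7·-2 + 6·-1.

-1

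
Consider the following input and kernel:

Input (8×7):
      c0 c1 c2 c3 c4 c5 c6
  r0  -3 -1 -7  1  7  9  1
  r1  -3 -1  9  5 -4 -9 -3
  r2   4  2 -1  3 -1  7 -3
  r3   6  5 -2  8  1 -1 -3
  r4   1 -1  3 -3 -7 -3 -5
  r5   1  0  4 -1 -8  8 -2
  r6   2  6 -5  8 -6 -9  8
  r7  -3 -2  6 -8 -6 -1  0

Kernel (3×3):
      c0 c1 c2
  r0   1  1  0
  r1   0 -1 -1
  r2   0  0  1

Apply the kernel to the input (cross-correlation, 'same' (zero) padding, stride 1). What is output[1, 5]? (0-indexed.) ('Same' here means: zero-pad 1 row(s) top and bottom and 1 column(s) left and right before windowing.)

The receptive field on the zero-padded input at this output position is [7 9 1 / -4 -9 -3 / -1 7 -3]. Elementwise product with the kernel and sum: 7·1 + 9·1 + -9·-1 + -3·-1 + -3·1.

25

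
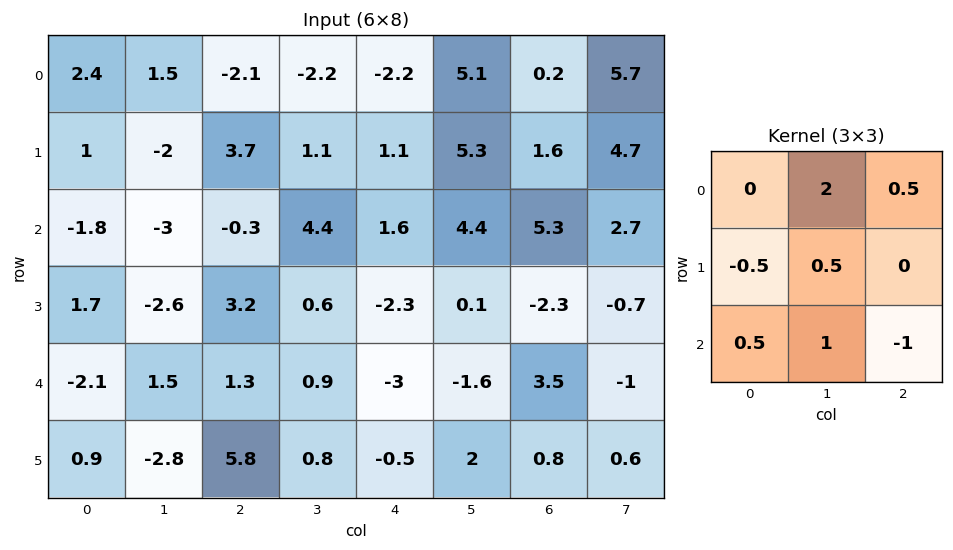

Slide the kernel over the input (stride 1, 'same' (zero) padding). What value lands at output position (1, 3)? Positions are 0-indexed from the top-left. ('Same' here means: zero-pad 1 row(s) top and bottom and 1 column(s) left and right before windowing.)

The receptive field on the zero-padded input at this output position is [-2.1 -2.2 -2.2 / 3.7 1.1 1.1 / -0.3 4.4 1.6]. Elementwise product with the kernel and sum: -2.2·2 + -2.2·0.5 + 3.7·-0.5 + 1.1·0.5 + -0.3·0.5 + 4.4·1 + 1.6·-1.

-4.15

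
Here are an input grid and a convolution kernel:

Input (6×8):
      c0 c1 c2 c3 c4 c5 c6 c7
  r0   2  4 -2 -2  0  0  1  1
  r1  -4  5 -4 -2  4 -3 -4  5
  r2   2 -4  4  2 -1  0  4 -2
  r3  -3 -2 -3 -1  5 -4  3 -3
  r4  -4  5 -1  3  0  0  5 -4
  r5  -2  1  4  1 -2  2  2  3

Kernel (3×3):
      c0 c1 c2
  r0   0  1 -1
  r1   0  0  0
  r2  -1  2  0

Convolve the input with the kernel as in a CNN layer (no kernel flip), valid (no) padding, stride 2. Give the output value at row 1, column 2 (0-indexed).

The receptive field on the input at this output position is [-1 0 4 / 5 -4 3 / 0 0 5]. Elementwise product with the kernel and sum: 0·1 + 4·-1 + 0·-1 + 0·2.

-4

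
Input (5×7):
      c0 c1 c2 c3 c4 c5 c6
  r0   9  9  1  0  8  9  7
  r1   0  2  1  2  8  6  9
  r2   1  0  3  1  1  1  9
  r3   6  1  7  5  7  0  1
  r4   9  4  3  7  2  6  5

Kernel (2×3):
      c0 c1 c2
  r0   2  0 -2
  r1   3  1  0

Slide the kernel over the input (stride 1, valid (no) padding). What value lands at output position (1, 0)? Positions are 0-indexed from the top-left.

The receptive field on the input at this output position is [0 2 1 / 1 0 3]. Elementwise product with the kernel and sum: 0·2 + 1·-2 + 1·3 + 0·1.

1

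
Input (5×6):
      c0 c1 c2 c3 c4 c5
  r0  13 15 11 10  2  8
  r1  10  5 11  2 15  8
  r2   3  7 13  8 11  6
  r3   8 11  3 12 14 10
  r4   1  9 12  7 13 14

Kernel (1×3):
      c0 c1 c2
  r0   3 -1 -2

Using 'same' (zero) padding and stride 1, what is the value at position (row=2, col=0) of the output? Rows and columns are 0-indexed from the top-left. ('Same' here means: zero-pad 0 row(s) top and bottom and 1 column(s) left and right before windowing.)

The receptive field on the zero-padded input at this output position is [0 3 7]. Elementwise product with the kernel and sum: 0·3 + 3·-1 + 7·-2.

-17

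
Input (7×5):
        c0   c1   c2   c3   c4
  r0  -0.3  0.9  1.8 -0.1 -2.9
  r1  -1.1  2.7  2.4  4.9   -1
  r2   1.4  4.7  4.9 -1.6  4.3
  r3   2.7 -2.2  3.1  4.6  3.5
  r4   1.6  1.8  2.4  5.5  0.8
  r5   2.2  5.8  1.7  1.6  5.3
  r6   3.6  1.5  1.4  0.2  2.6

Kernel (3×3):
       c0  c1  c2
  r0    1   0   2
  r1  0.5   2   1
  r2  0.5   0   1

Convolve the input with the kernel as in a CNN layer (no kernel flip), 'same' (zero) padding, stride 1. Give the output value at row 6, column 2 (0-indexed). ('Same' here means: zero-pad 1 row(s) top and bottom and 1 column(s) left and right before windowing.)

12.75

The receptive field on the zero-padded input at this output position is [5.8 1.7 1.6 / 1.5 1.4 0.2 / 0 0 0]. Elementwise product with the kernel and sum: 5.8·1 + 1.6·2 + 1.5·0.5 + 1.4·2 + 0.2·1 + 0·0.5 + 0·1.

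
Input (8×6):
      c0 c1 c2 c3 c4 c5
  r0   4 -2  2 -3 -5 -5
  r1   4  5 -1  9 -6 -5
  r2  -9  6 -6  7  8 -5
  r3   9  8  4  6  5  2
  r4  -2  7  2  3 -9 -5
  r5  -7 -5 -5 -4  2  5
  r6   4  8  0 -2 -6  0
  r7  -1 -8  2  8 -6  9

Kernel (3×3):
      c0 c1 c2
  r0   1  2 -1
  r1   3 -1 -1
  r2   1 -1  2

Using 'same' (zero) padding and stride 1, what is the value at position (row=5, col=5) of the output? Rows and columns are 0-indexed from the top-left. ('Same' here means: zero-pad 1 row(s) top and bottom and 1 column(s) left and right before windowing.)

-24

The receptive field on the zero-padded input at this output position is [-9 -5 0 / 2 5 0 / -6 0 0]. Elementwise product with the kernel and sum: -9·1 + -5·2 + 0·-1 + 2·3 + 5·-1 + 0·-1 + -6·1 + 0·-1 + 0·2.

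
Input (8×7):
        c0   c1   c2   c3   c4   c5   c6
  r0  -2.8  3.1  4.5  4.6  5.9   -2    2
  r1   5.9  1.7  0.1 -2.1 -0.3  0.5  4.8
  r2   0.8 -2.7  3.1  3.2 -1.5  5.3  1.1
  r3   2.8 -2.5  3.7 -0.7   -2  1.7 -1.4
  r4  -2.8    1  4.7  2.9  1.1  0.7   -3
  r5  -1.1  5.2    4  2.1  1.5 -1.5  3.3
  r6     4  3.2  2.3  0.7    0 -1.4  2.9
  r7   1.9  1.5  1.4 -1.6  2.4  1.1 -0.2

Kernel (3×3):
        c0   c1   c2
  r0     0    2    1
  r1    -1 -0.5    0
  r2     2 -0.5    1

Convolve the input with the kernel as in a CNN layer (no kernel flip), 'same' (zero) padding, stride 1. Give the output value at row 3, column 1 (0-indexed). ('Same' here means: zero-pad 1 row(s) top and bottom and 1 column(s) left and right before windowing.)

-5.25

The receptive field on the zero-padded input at this output position is [0.8 -2.7 3.1 / 2.8 -2.5 3.7 / -2.8 1 4.7]. Elementwise product with the kernel and sum: -2.7·2 + 3.1·1 + 2.8·-1 + -2.5·-0.5 + -2.8·2 + 1·-0.5 + 4.7·1.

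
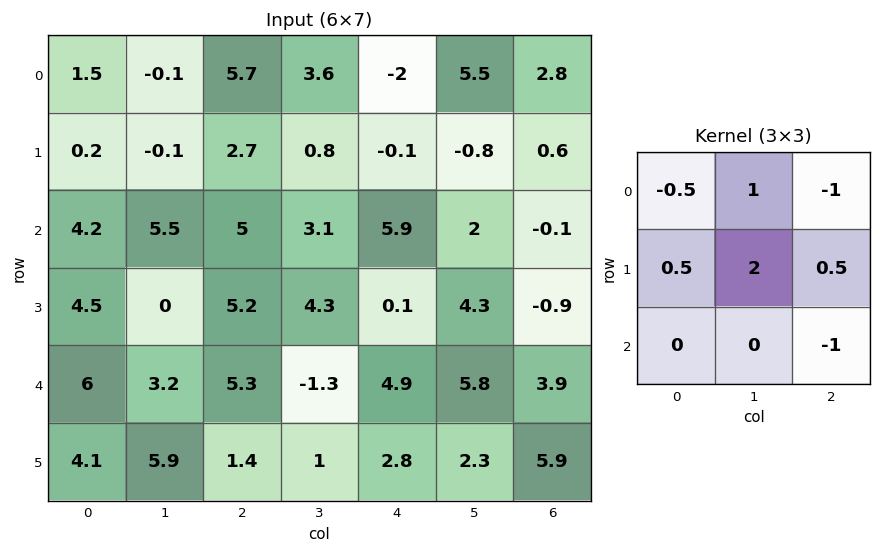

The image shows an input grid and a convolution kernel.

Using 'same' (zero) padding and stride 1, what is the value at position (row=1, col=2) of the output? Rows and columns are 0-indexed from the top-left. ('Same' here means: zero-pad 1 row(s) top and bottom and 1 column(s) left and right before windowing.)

4.8

The receptive field on the zero-padded input at this output position is [-0.1 5.7 3.6 / -0.1 2.7 0.8 / 5.5 5 3.1]. Elementwise product with the kernel and sum: -0.1·-0.5 + 5.7·1 + 3.6·-1 + -0.1·0.5 + 2.7·2 + 0.8·0.5 + 3.1·-1.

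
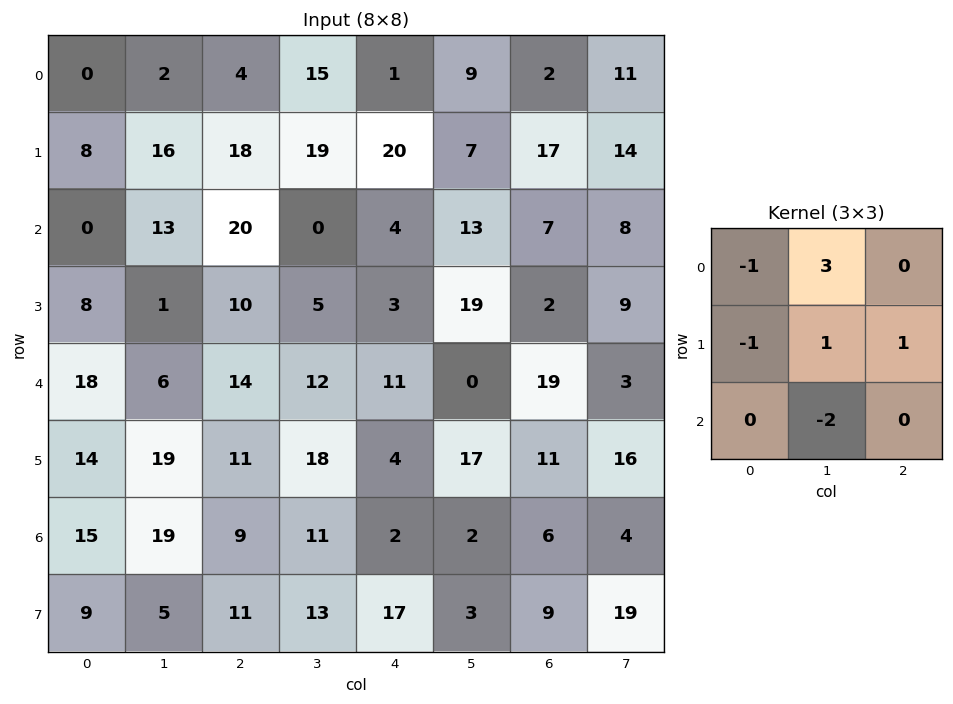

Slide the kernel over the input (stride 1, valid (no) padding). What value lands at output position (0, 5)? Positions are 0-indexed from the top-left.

7

The receptive field on the input at this output position is [9 2 11 / 7 17 14 / 13 7 8]. Elementwise product with the kernel and sum: 9·-1 + 2·3 + 7·-1 + 17·1 + 14·1 + 7·-2.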